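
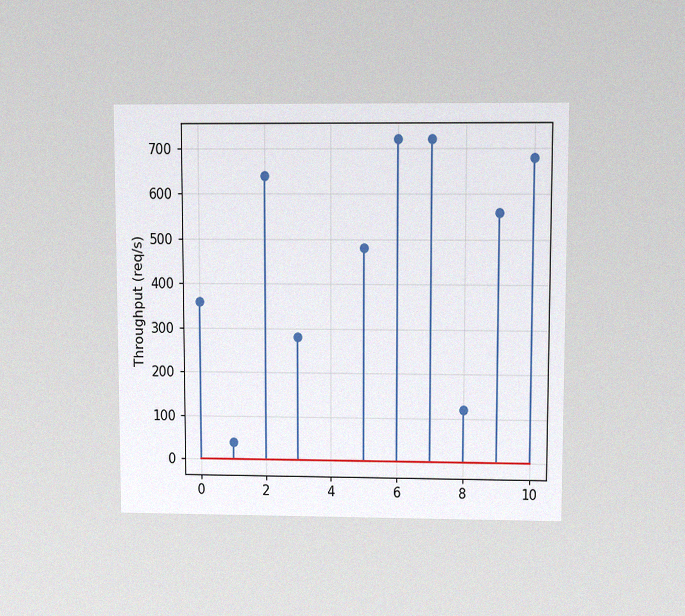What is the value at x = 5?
The chart is viewed at a slight angle, with some photo noise. The stem at x=5 reaches 480req/s.

480req/s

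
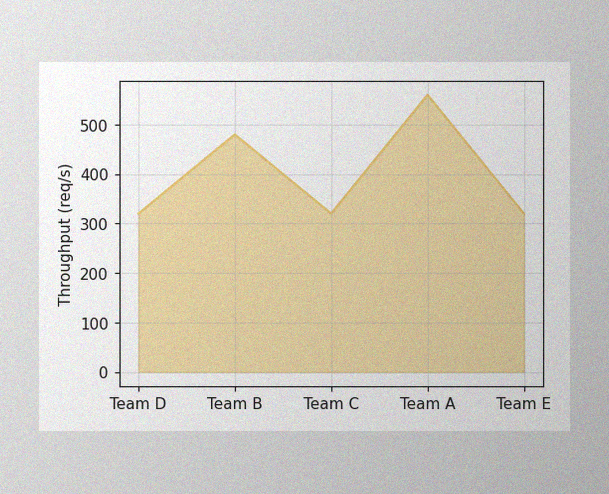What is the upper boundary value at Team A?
560req/s

The image has some photo noise and uneven lighting. At Team A the upper boundary is at 560req/s.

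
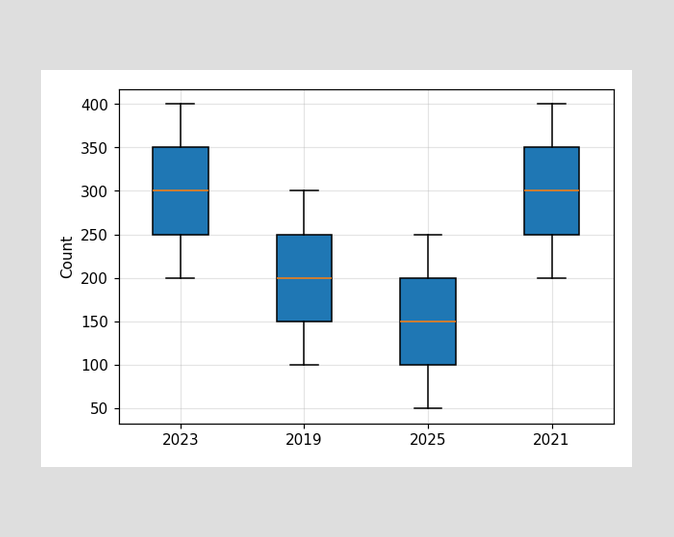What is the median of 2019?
The median line in the 2019 box sits at 200.

200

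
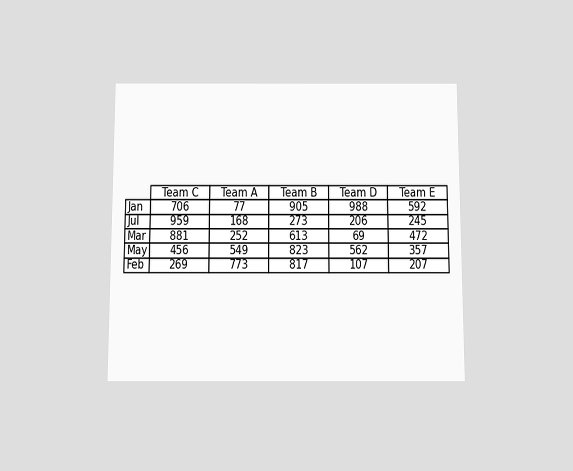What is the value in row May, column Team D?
The chart is viewed slightly from below. The (May, Team D) cell reads 562.

562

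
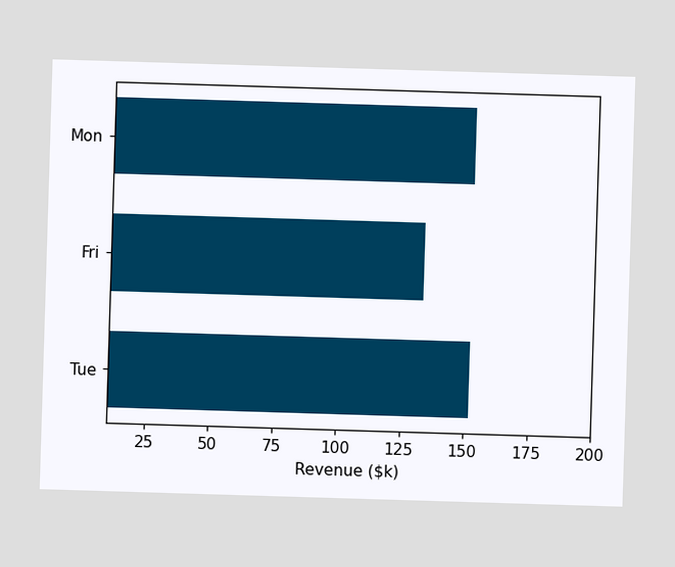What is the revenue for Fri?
$133k

Reading along the chart's x-axis, the Fri bar reaches $133k.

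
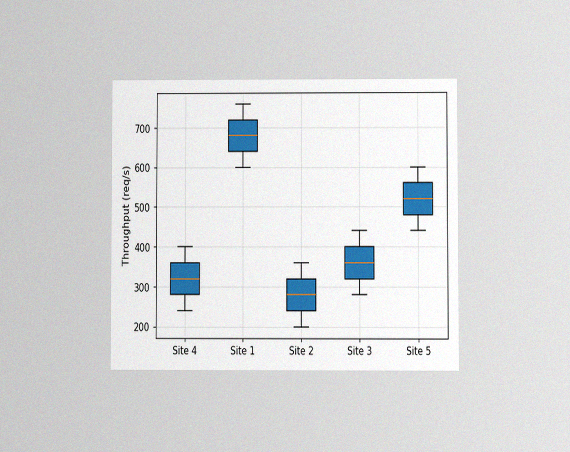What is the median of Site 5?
520req/s

The chart is viewed at a slight angle, with some photo noise. The median line in the Site 5 box sits at 520req/s.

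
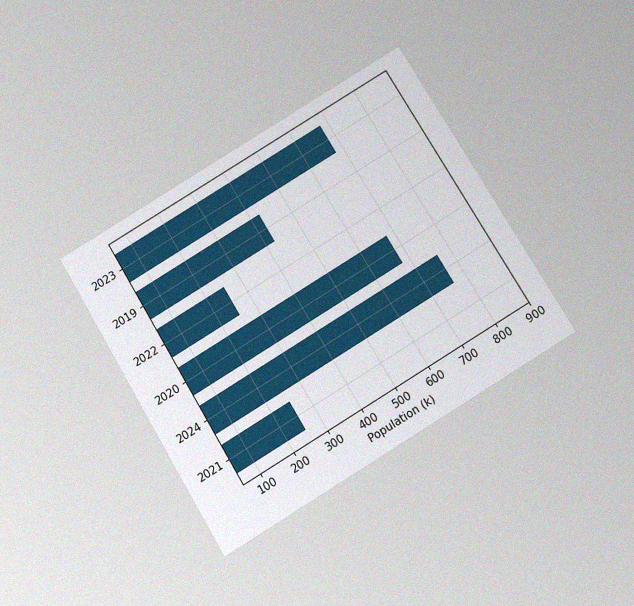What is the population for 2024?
The chart is tilted about 31° counter-clockwise and viewed slightly from below, with some photo noise. Reading along the chart's x-axis, the 2024 bar reaches 765k.

765k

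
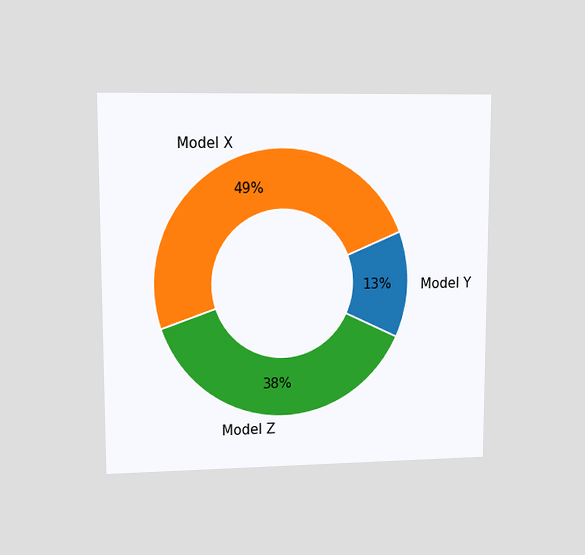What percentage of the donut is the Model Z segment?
38%

The chart is viewed at a slight angle. The Model Z segment takes up 38% of the ring.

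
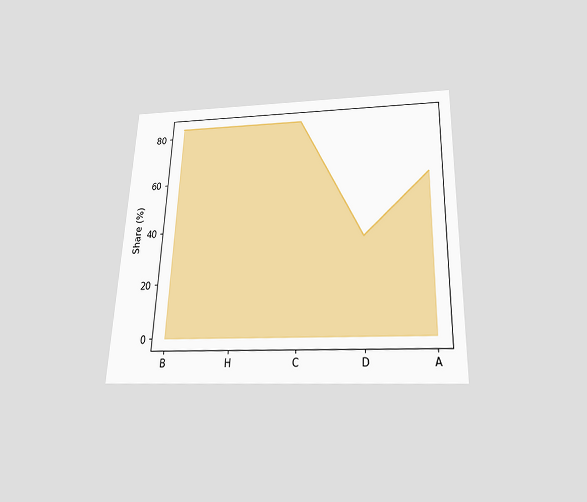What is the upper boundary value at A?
60%

The chart is tilted about 2° clockwise and viewed slightly from below. At A the upper boundary is at 60%.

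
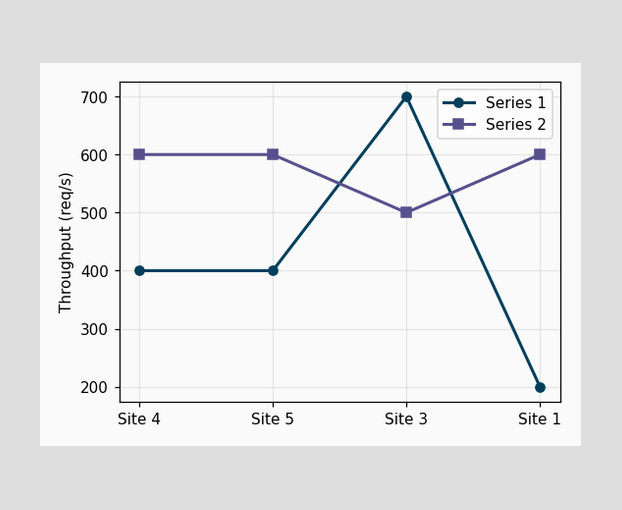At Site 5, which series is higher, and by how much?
At Site 5, Series 2 sits above the other line by 200req/s.

Series 2, by 200req/s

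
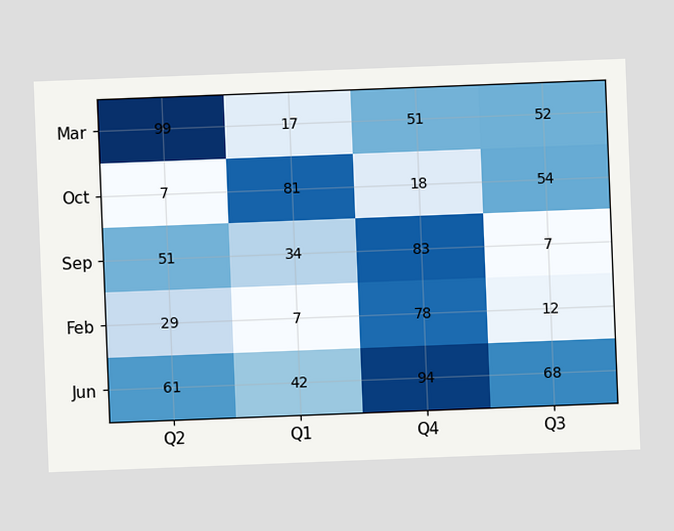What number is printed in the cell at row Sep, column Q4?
The chart is tilted about 2° counter-clockwise. The (Sep, Q4) cell reads 83.

83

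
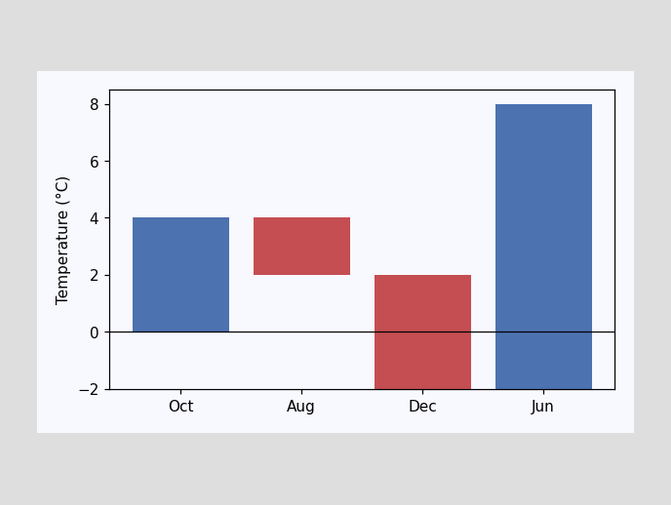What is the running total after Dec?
-2°C

After Dec the running total reaches -2°C.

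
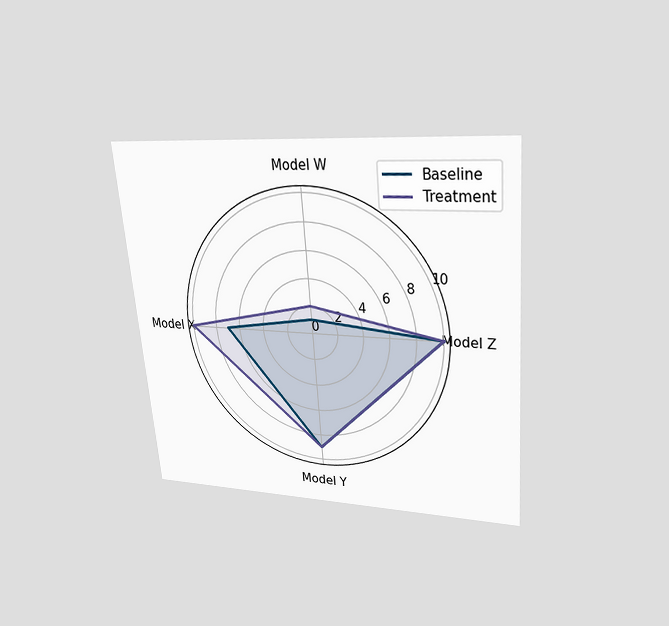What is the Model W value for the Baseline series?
1

The chart is tilted about 5° counter-clockwise and viewed slightly from above. On the Model W axis, Baseline reaches 1.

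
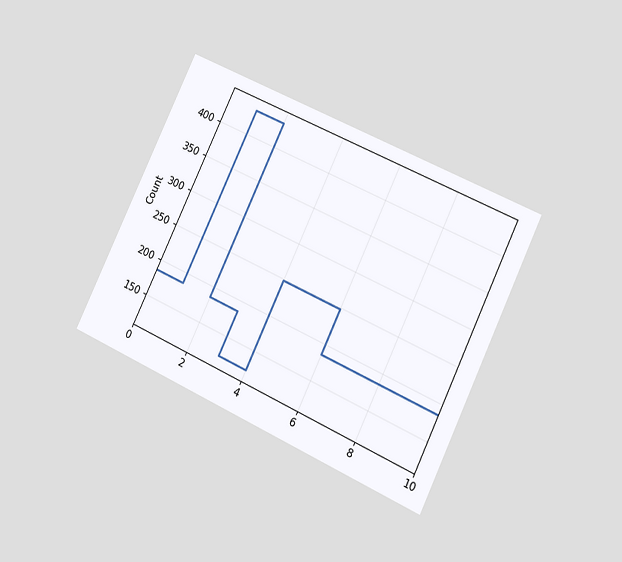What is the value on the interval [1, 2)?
The chart is tilted about 25° clockwise and viewed at a slight angle. On [1, 2) the step sits at 434.

434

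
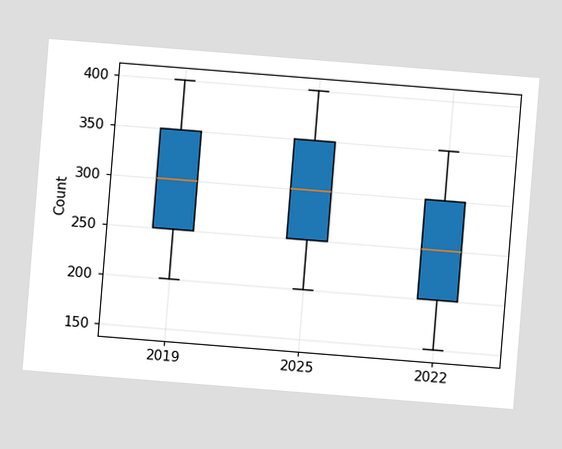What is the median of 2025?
The chart is tilted about 5° clockwise. The median line in the 2025 box sits at 300.

300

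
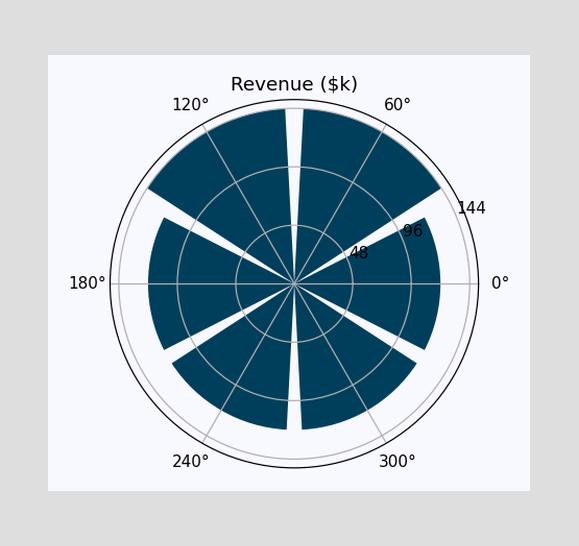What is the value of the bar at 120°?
The bar at 120° reaches $144k on the radial axis.

$144k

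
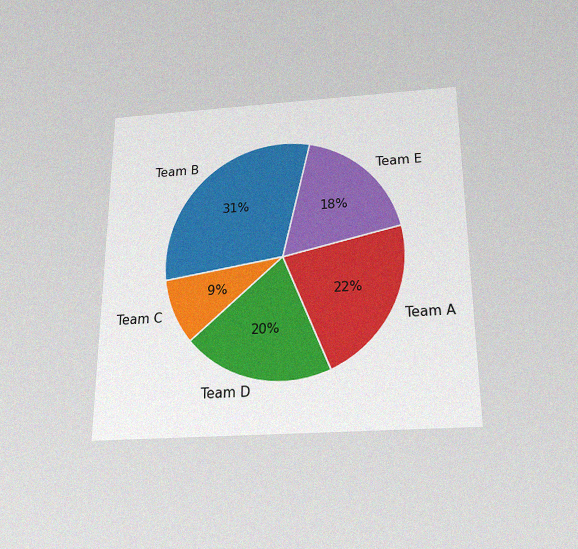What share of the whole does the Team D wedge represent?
The chart is viewed slightly from below, with some photo noise. The Team D slice takes up 20% of the pie.

20%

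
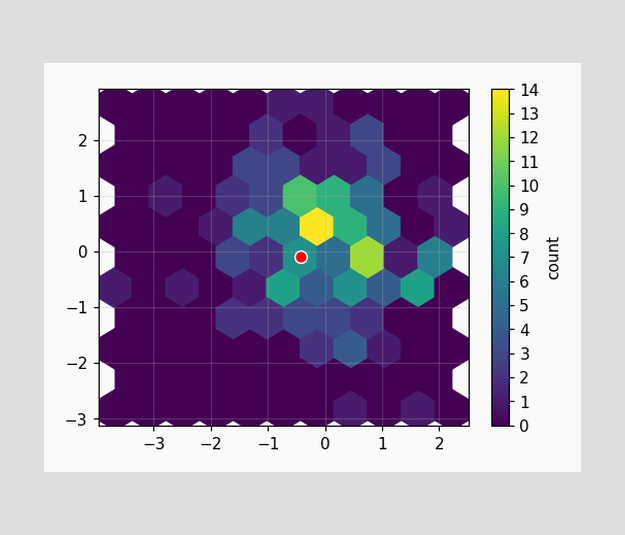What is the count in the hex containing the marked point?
7

The marked hex reads 7 on the colorbar.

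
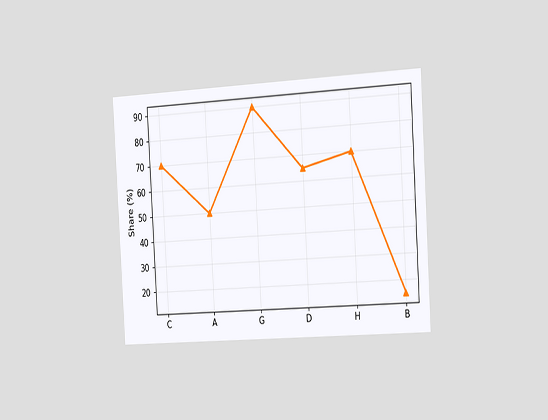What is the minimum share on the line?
15%

The chart is tilted about 3° counter-clockwise and viewed slightly from the right. The lowest point is at B, and reading across to the y-axis gives 15%.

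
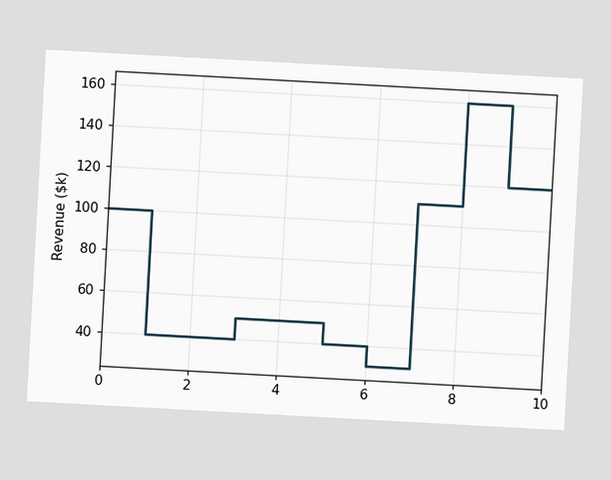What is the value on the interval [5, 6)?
The chart is tilted about 3° clockwise. On [5, 6) the step sits at $40k.

$40k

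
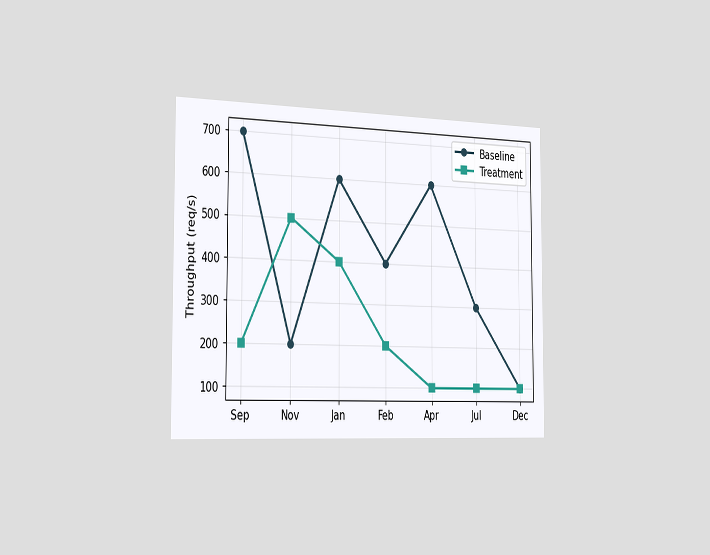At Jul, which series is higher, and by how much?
The chart is viewed slightly from the left. At Jul, Baseline sits above the other line by 200req/s.

Baseline, by 200req/s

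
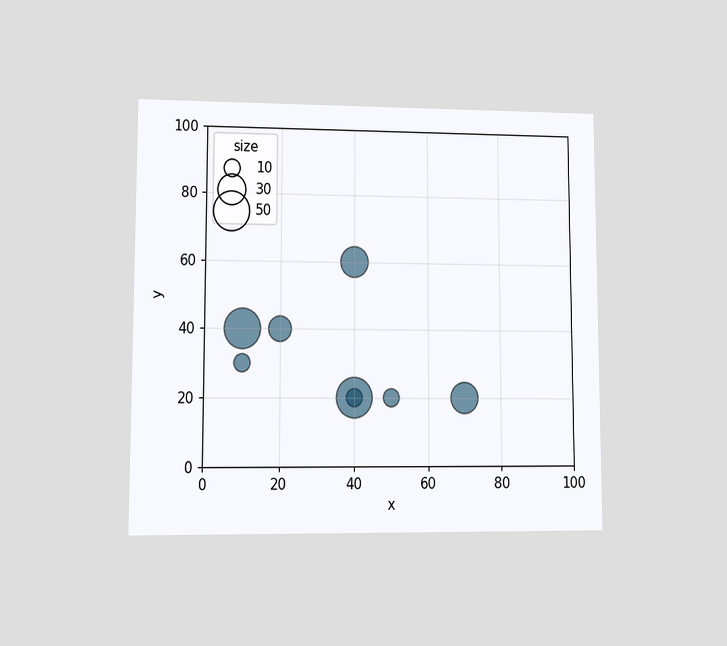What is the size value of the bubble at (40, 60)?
30

The chart is viewed at a slight angle. Matching the bubble at (40, 60) against the size legend gives 30.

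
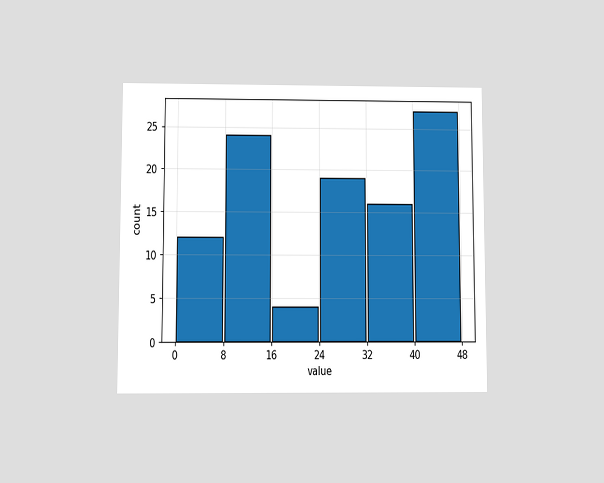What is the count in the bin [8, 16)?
The chart is viewed at a slight angle. The [8, 16) bin has height 24.

24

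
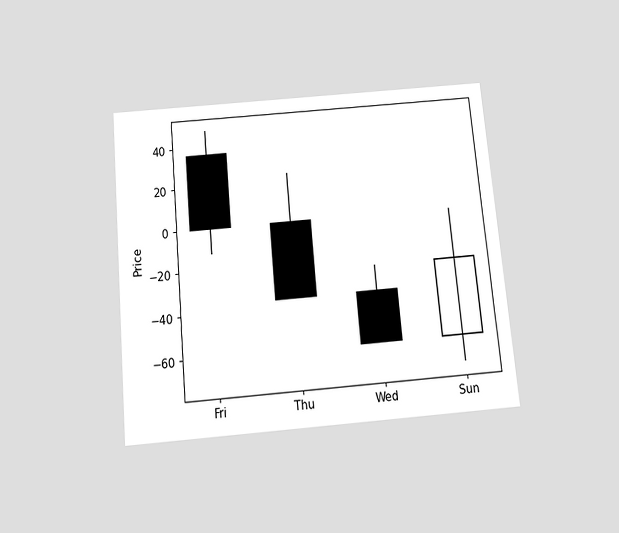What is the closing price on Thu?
-36

The chart is tilted about 5° counter-clockwise and viewed slightly from below. The Thu candle closes at -36.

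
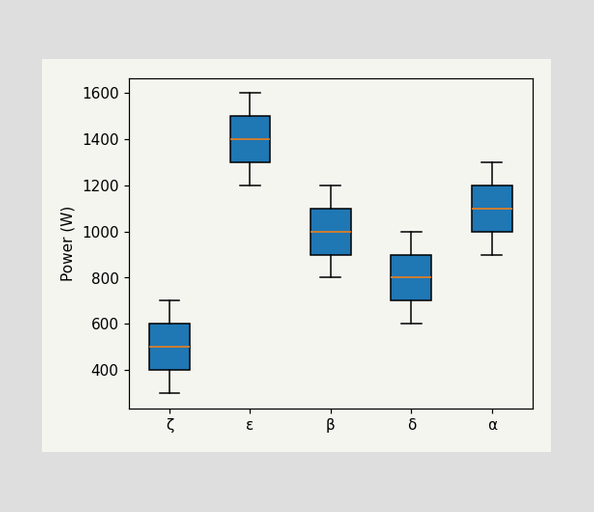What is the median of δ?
The median line in the δ box sits at 800W.

800W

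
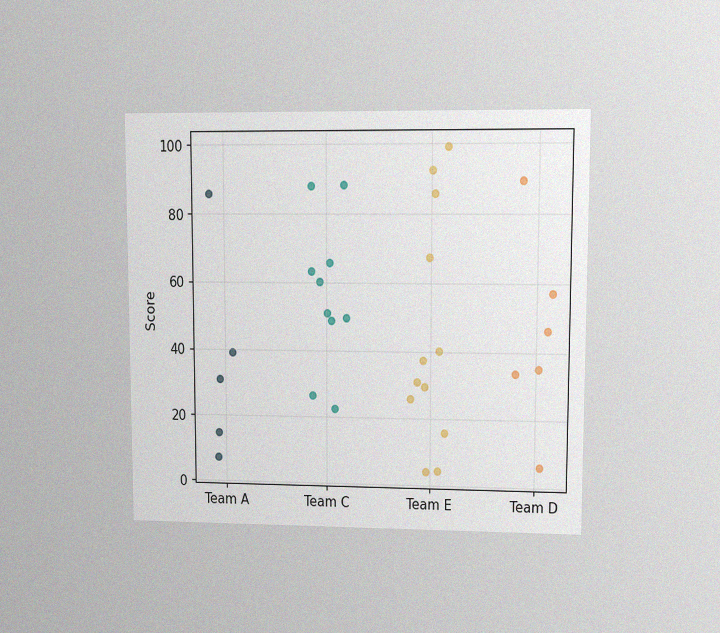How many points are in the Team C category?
10

The chart is viewed at a slight angle, with some photo noise. Counting the markers in the Team C column gives 10.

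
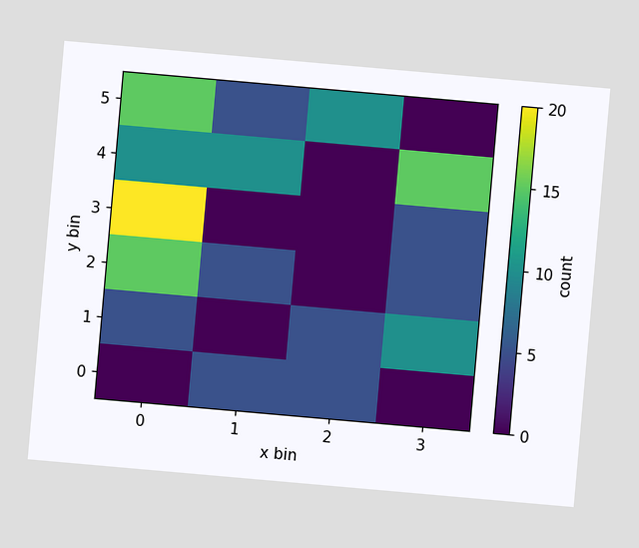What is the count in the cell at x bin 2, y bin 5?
The chart is tilted about 5° clockwise. Matching the cell (2, 5) against the colorbar gives 10.

10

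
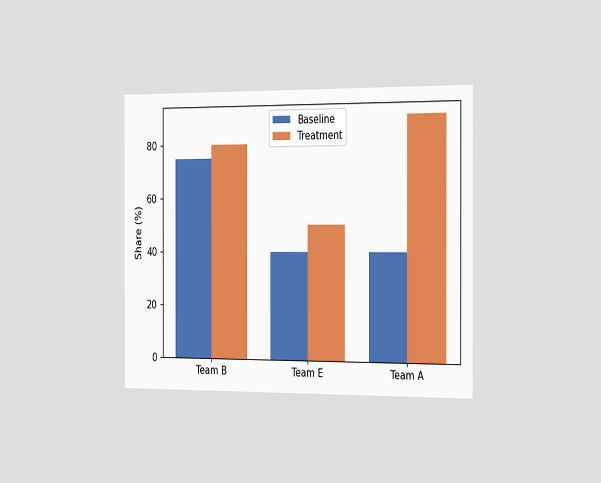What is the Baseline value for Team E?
40%

The chart is viewed slightly from the right. The Baseline bar at Team E reaches 40% on the y-axis.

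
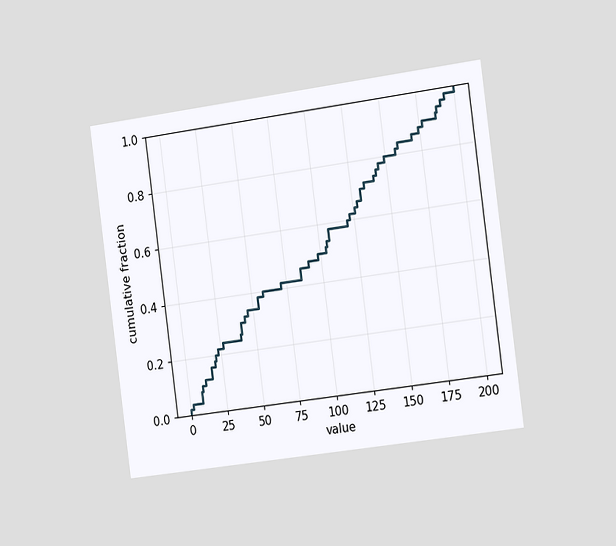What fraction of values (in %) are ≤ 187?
94%

The chart is tilted about 8° counter-clockwise and viewed slightly from the right. At x=187 the ECDF step is at 94%.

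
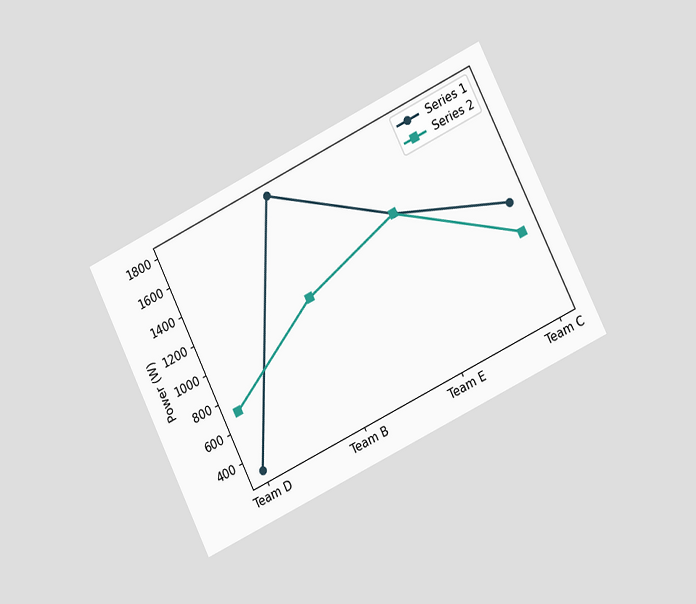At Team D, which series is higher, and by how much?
The chart is tilted about 26° counter-clockwise and viewed slightly from the right. At Team D, Series 2 sits above the other line by 400W.

Series 2, by 400W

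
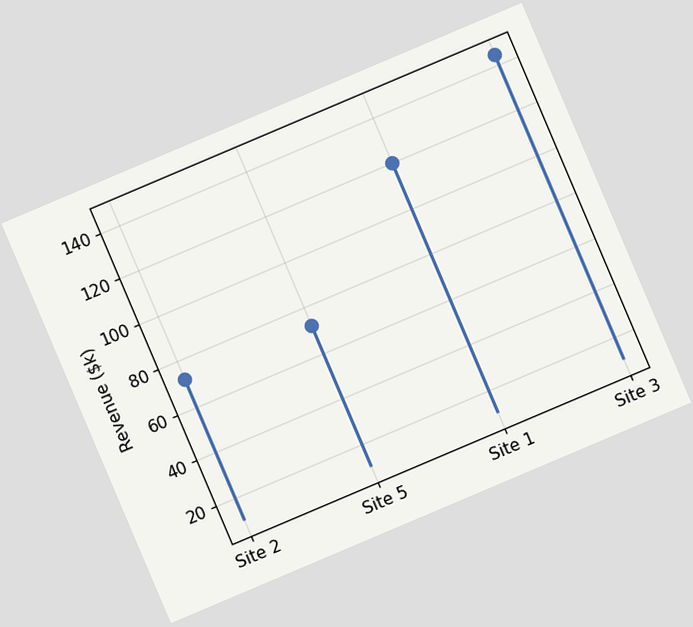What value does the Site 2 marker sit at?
$72k

The chart is tilted about 23° counter-clockwise. The Site 2 marker sits at $72k.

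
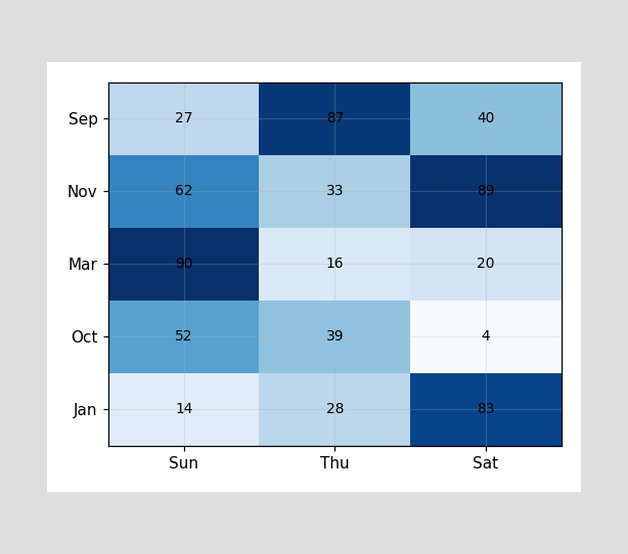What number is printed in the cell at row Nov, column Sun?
62

The (Nov, Sun) cell reads 62.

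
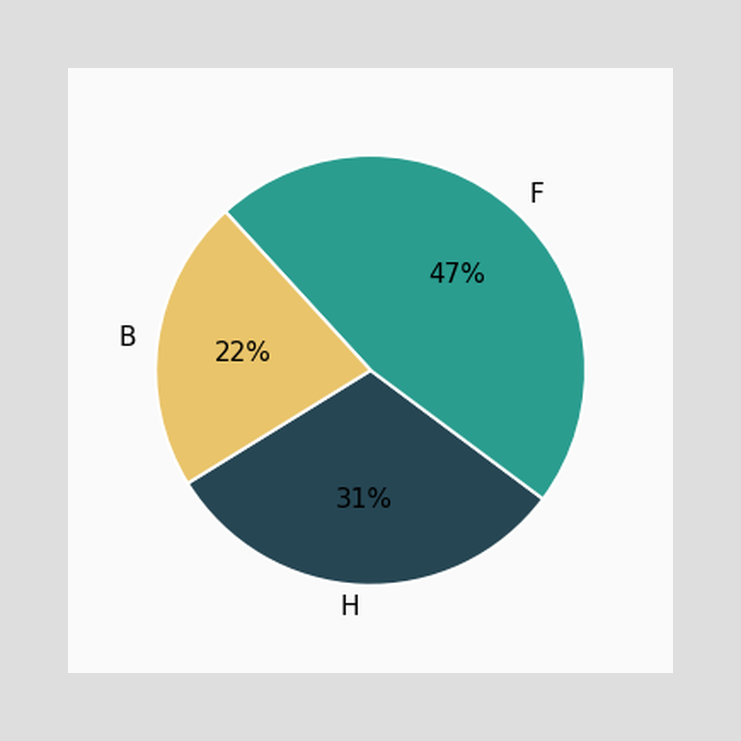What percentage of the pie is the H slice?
31%

The H slice takes up 31% of the pie.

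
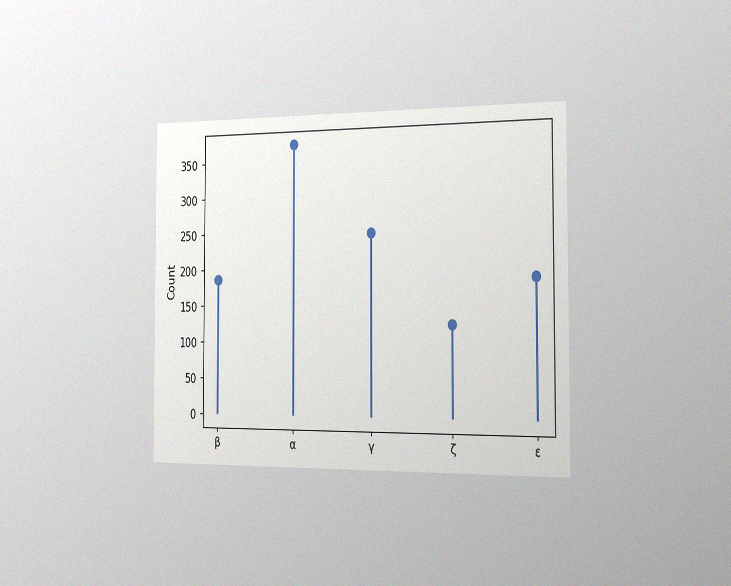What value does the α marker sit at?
The chart is viewed slightly from the right, with some photo noise. The α marker sits at 372.

372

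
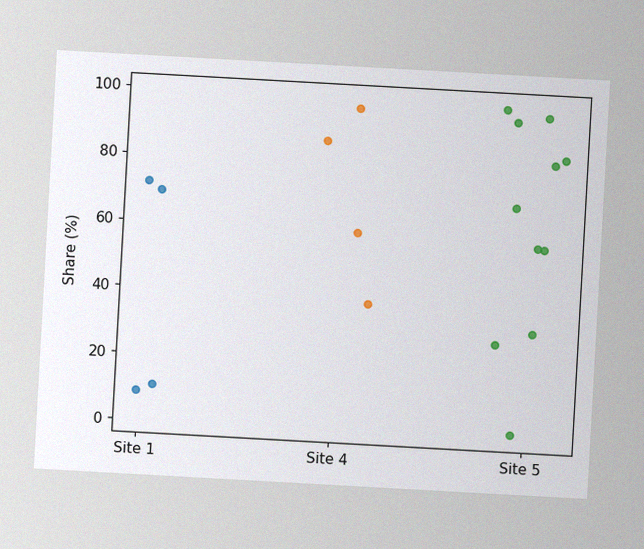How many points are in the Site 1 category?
The chart is tilted about 3° clockwise, with some photo noise. Counting the markers in the Site 1 column gives 4.

4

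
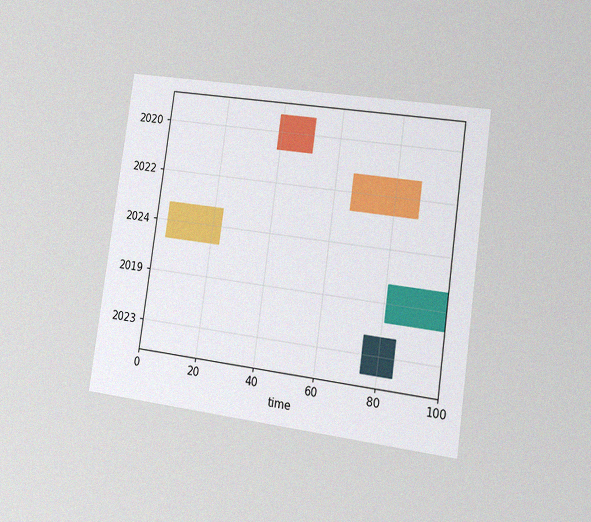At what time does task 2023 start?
75

The chart is tilted about 8° clockwise and viewed at a slight angle, with some photo noise. The 2023 bar begins at t=75.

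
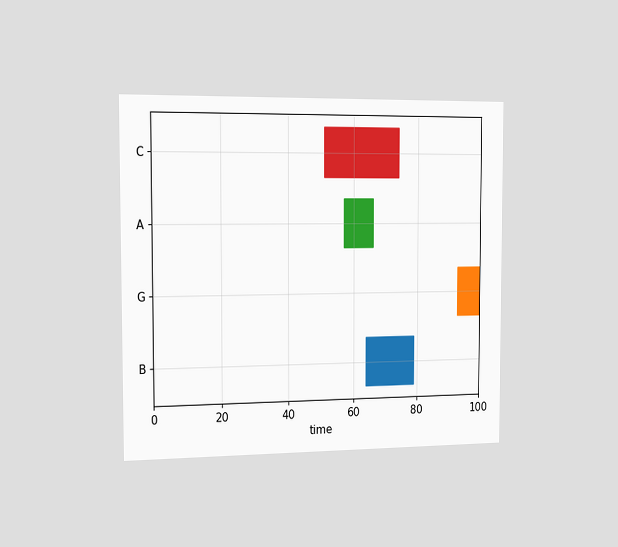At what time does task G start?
The chart is viewed slightly from the left. The G bar begins at t=93.

93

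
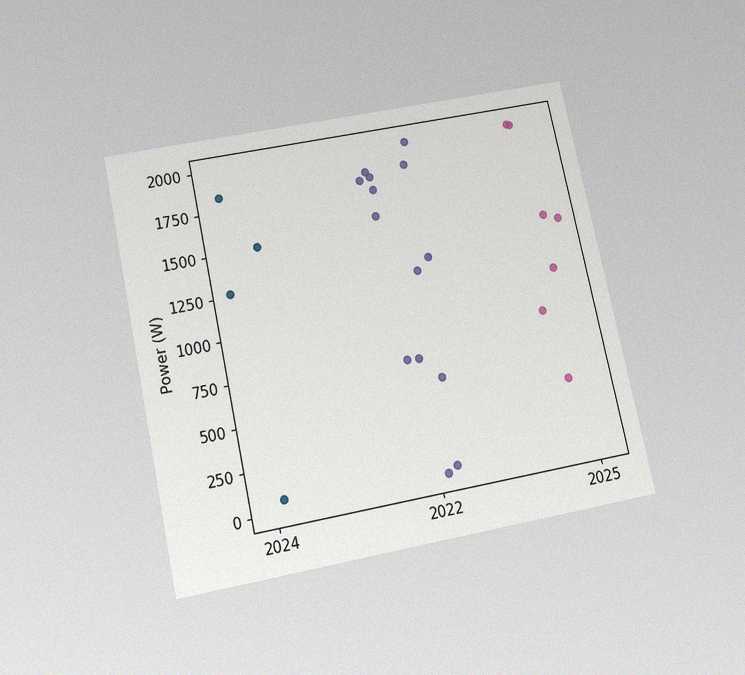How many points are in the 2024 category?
The chart is tilted about 12° counter-clockwise and viewed slightly from below, with some photo noise. Counting the markers in the 2024 column gives 4.

4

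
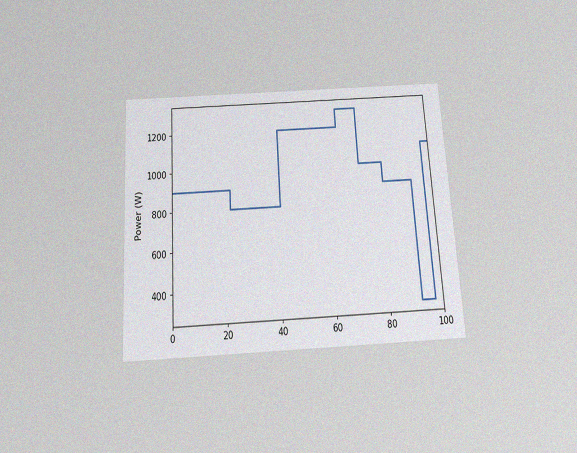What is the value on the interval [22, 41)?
800W

The chart is tilted about 4° counter-clockwise and viewed slightly from below, with some photo noise. On [22, 41) the step sits at 800W.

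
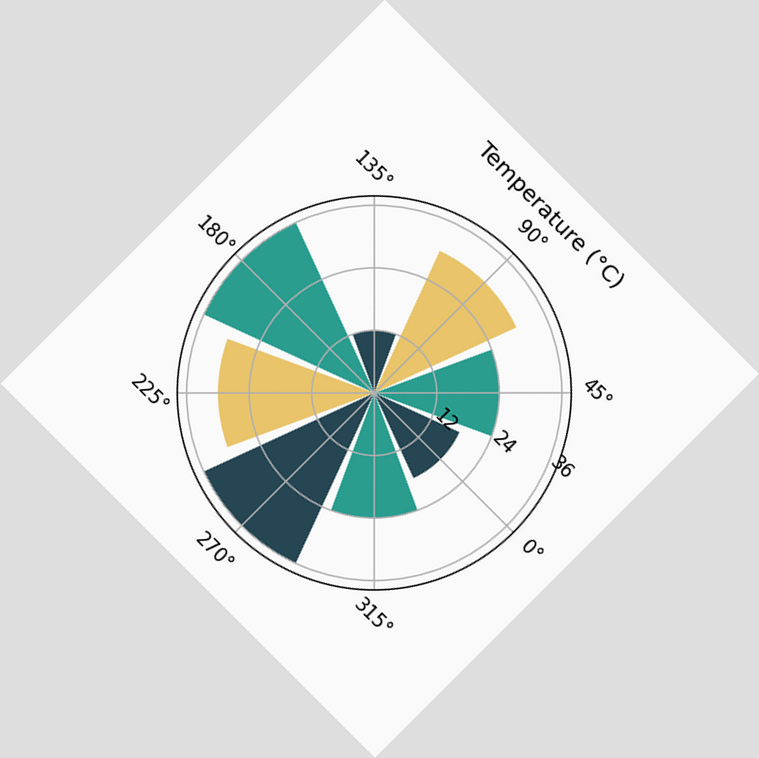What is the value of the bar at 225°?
The chart is tilted about 45° clockwise. The bar at 225° reaches 30°C on the radial axis.

30°C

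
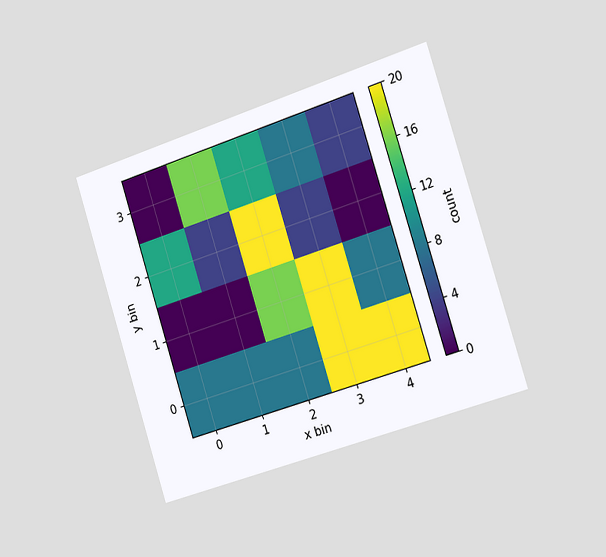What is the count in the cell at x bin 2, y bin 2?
The chart is tilted about 18° counter-clockwise and viewed slightly from the right. Matching the cell (2, 2) against the colorbar gives 20.

20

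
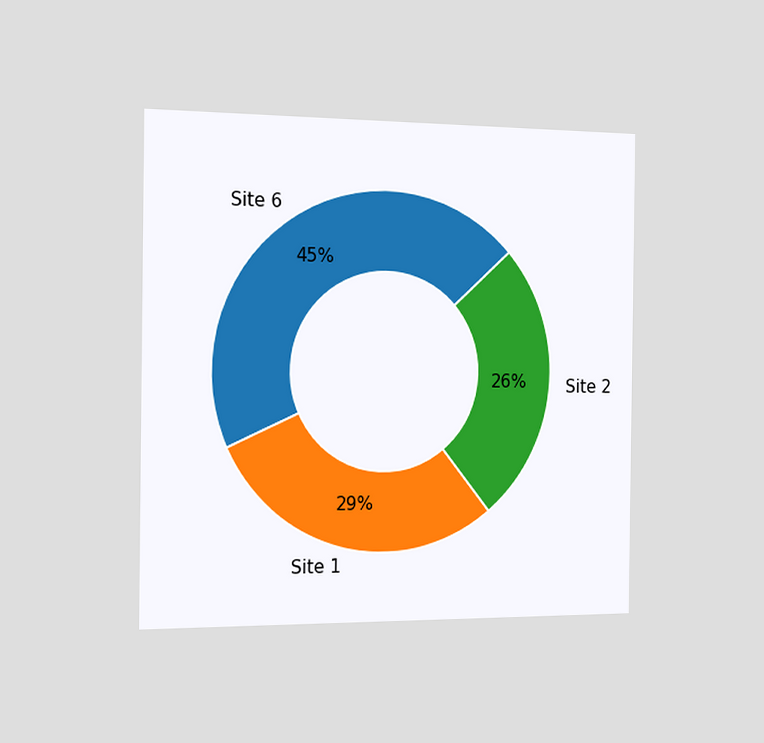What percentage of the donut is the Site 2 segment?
The chart is viewed slightly from the left. The Site 2 segment takes up 26% of the ring.

26%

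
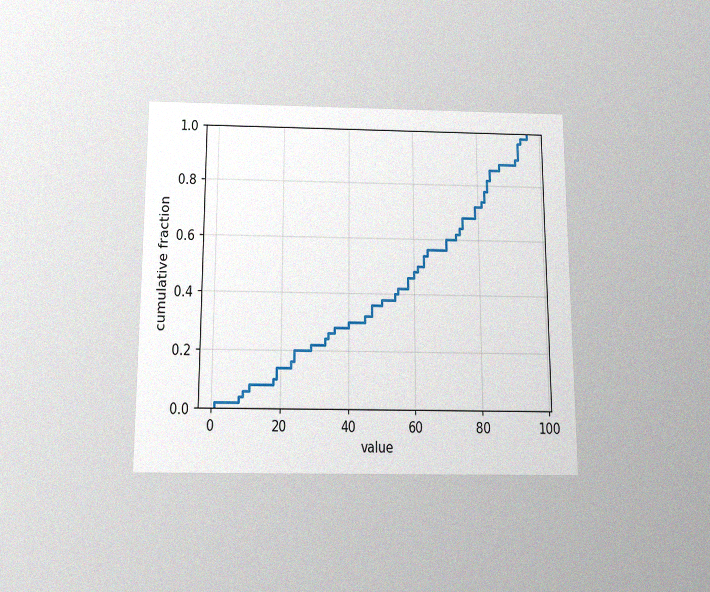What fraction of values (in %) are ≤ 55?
The chart is viewed slightly from below, with some photo noise. At x=55 the ECDF step is at 42%.

42%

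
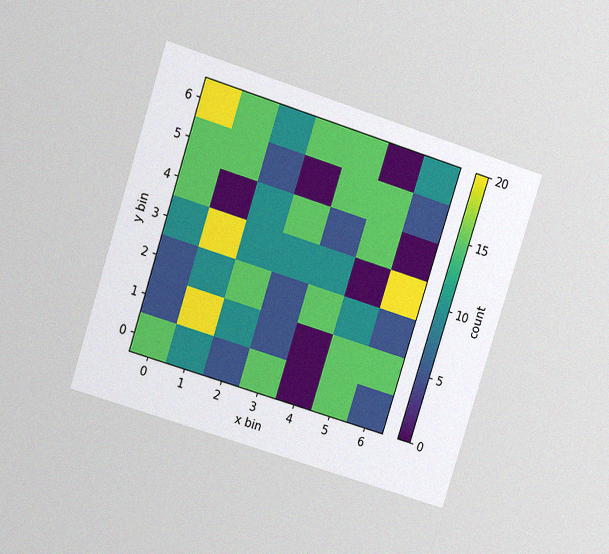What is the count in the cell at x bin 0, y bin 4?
The chart is tilted about 18° clockwise and viewed at a slight angle, with some photo noise. Matching the cell (0, 4) against the colorbar gives 15.

15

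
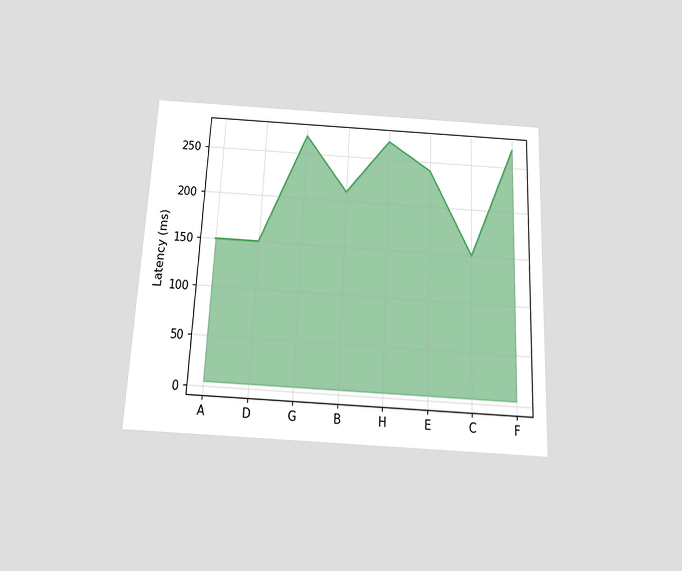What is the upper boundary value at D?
150ms

The chart is tilted about 3° clockwise and viewed slightly from below. At D the upper boundary is at 150ms.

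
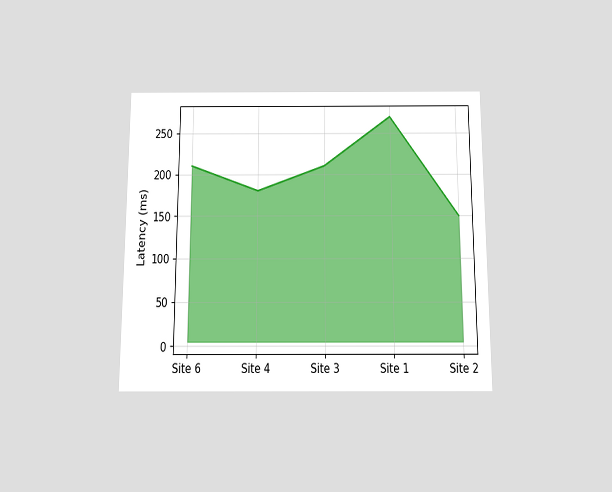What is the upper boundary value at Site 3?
210ms

The chart is viewed slightly from below. At Site 3 the upper boundary is at 210ms.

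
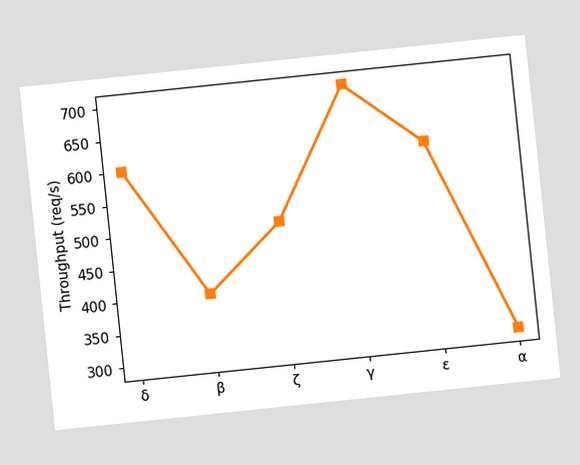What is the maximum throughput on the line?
The chart is tilted about 6° counter-clockwise. The highest point is at γ, and reading across to the y-axis gives 700req/s.

700req/s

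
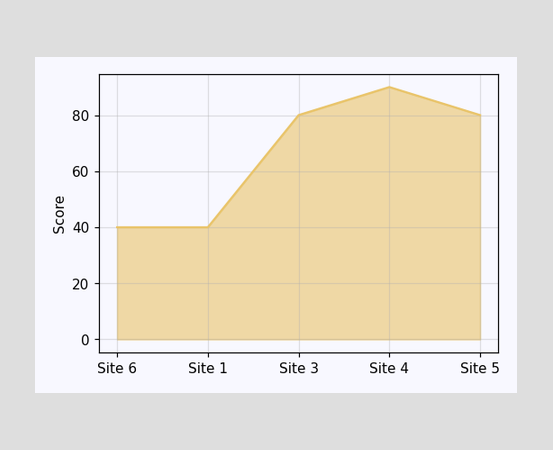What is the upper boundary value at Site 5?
At Site 5 the upper boundary is at 80.

80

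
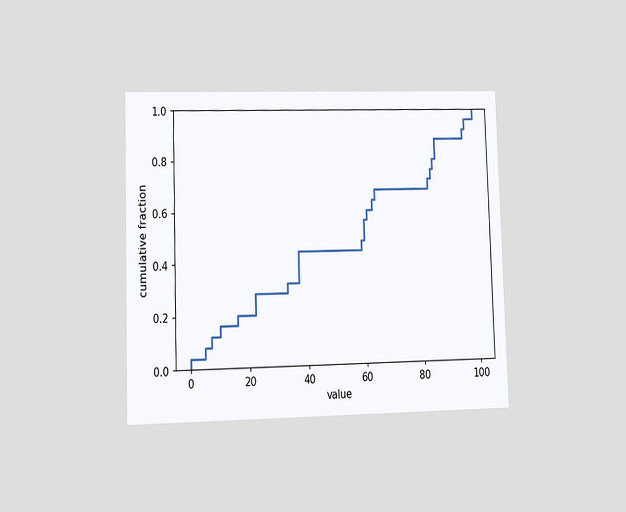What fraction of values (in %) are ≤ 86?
The chart is viewed at a slight angle. At x=86 the ECDF step is at 88%.

88%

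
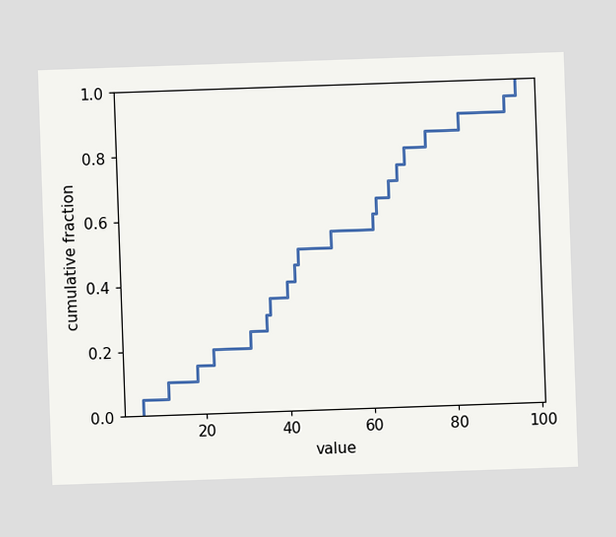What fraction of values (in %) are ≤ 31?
25%

At x=31 the ECDF step is at 25%.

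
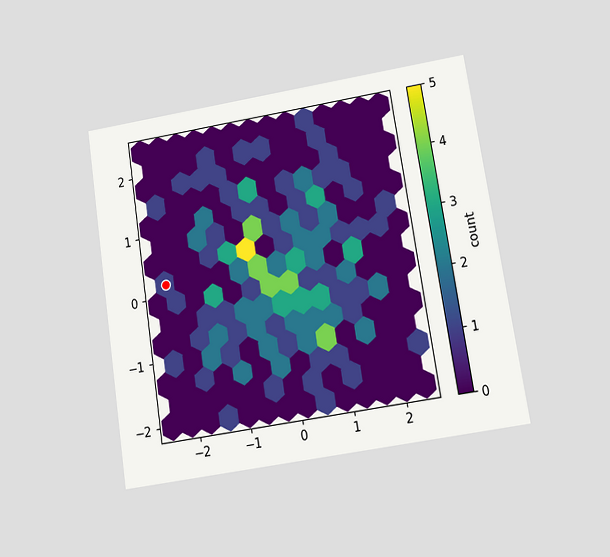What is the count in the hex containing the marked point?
1

The chart is tilted about 9° counter-clockwise and viewed at a slight angle. The marked hex reads 1 on the colorbar.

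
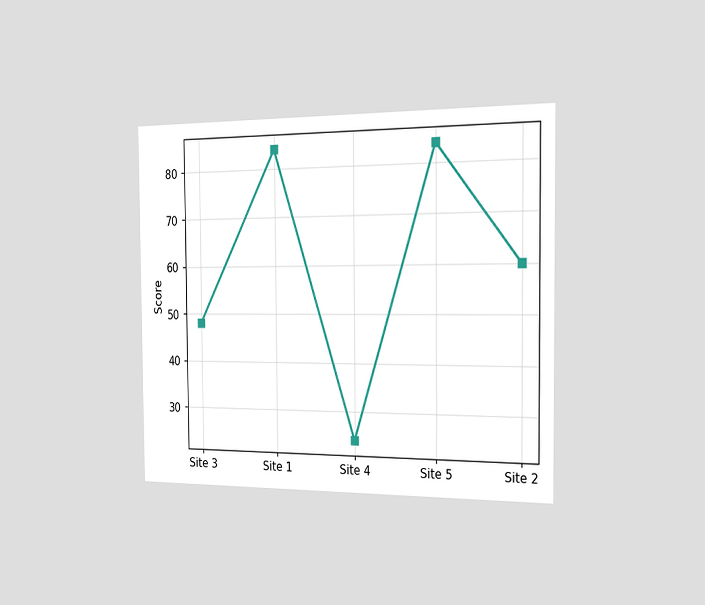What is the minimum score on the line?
The chart is viewed slightly from the right. The lowest point is at Site 4, and reading across to the y-axis gives 24.

24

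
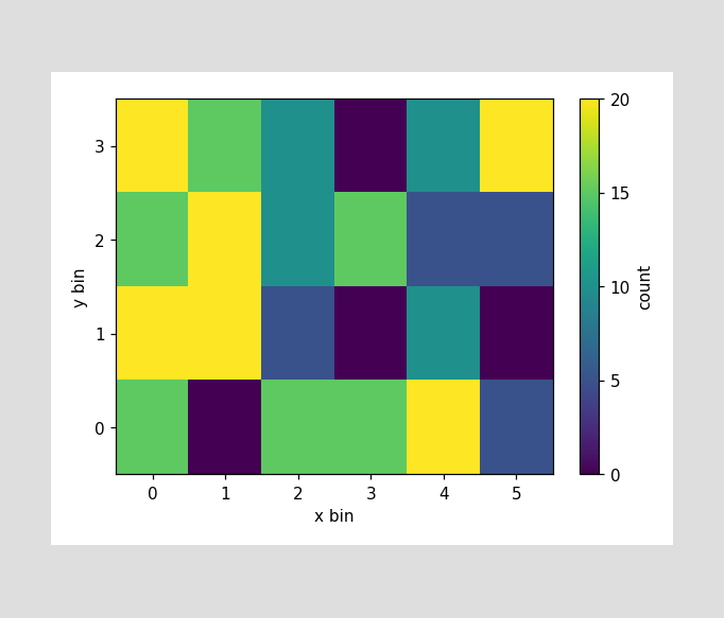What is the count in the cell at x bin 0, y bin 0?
Matching the cell (0, 0) against the colorbar gives 15.

15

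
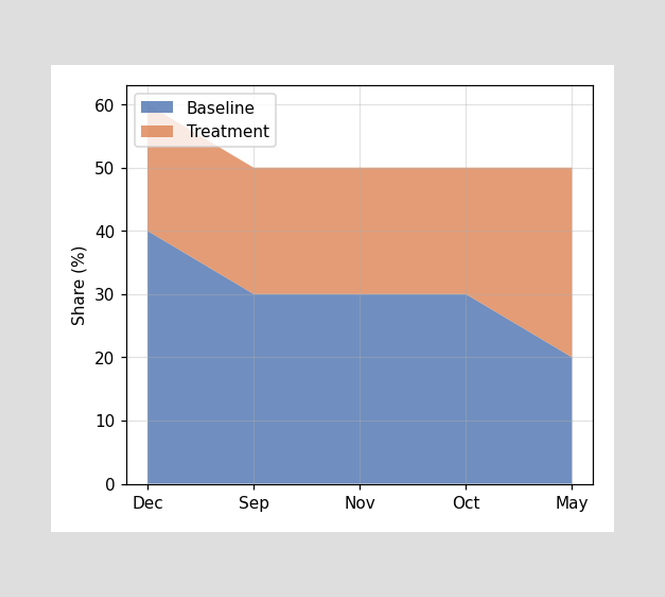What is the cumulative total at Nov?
50%

The stacked total at Nov reaches 50%.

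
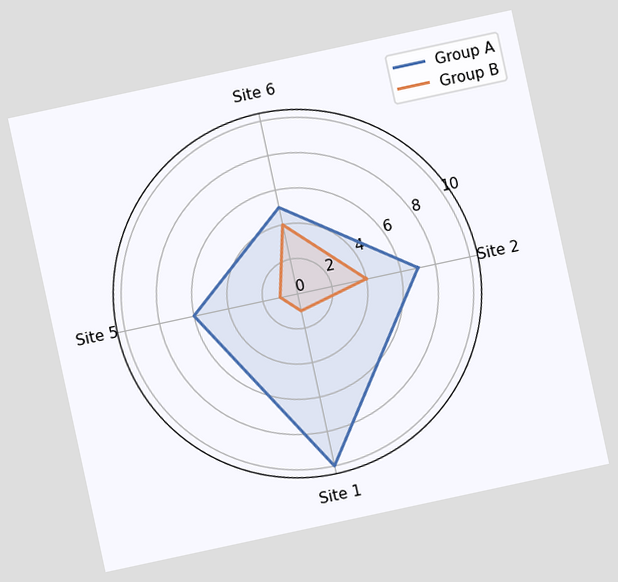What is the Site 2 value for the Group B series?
The chart is tilted about 12° counter-clockwise. On the Site 2 axis, Group B reaches 4.

4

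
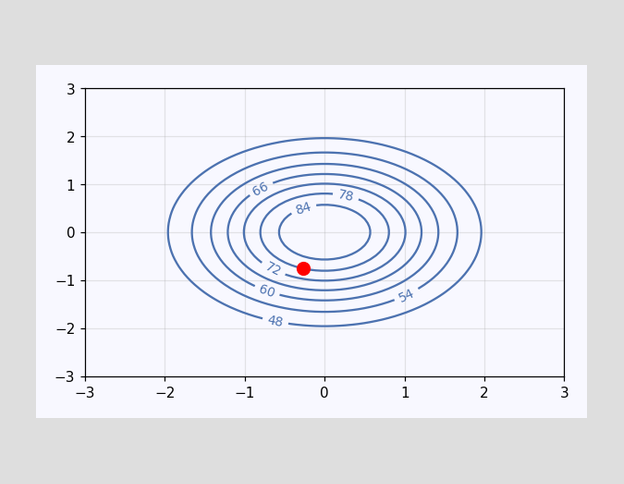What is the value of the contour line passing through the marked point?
The marked point sits on the contour labelled 78.

78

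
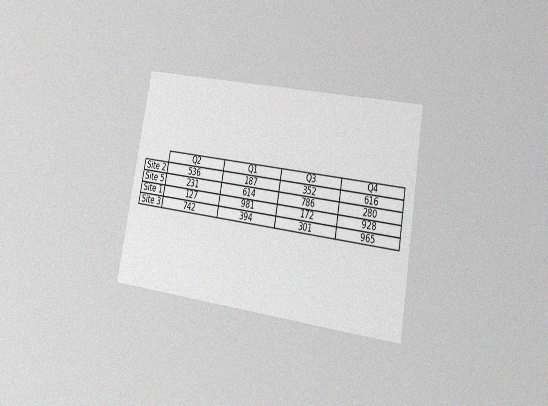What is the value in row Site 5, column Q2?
The chart is tilted about 10° clockwise and viewed at a slight angle, with some photo noise. The (Site 5, Q2) cell reads 231.

231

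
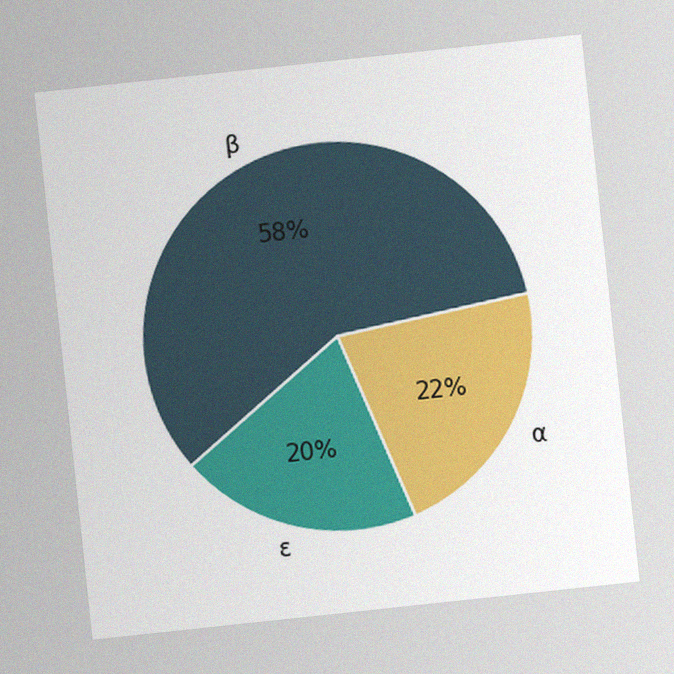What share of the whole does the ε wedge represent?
20%

The chart is tilted about 6° counter-clockwise, with some photo noise. The ε slice takes up 20% of the pie.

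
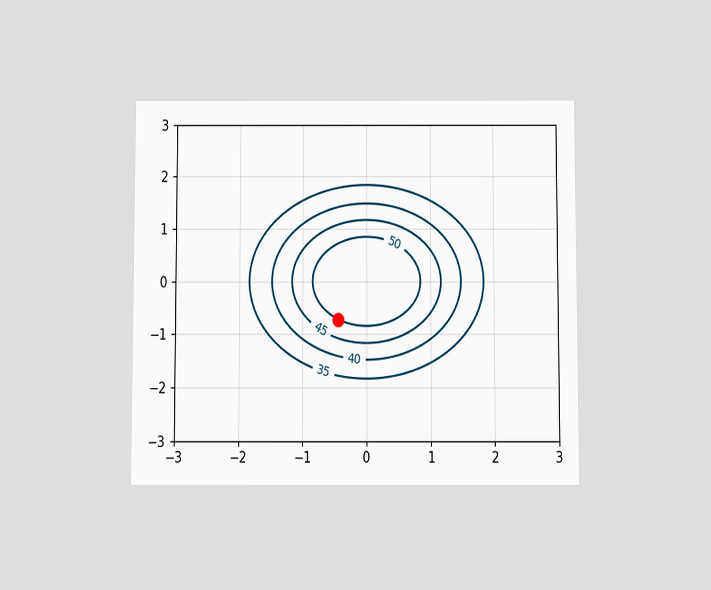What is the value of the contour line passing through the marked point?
The chart is viewed slightly from below. The marked point sits on the contour labelled 50.

50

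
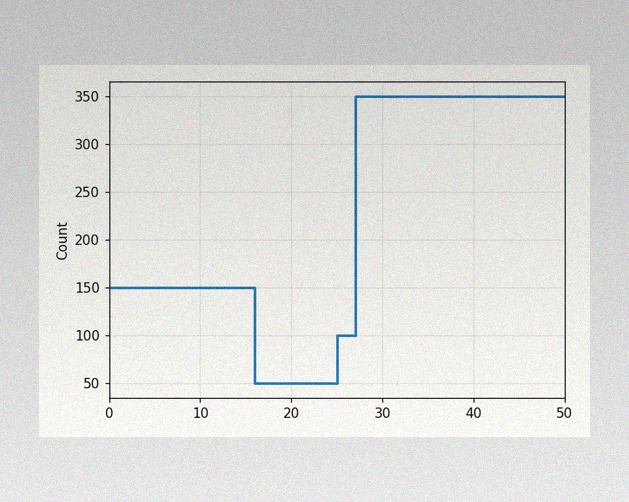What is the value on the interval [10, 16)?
150

The image has some photo noise and uneven lighting. On [10, 16) the step sits at 150.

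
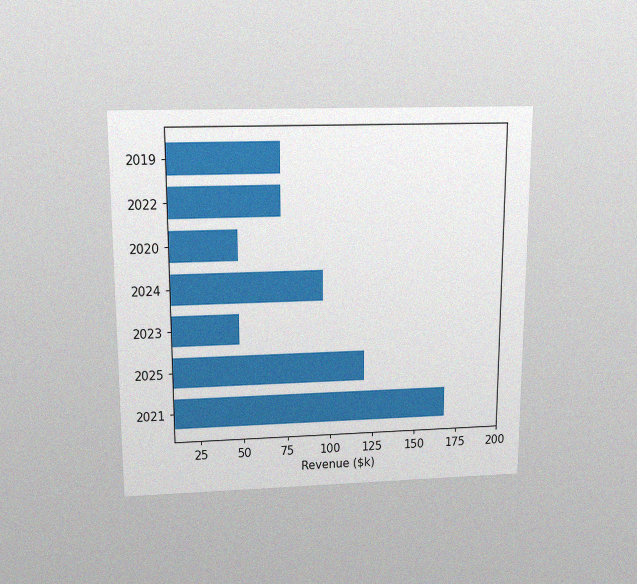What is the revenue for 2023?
$48k

The chart is viewed slightly from above, with some photo noise. Reading along the chart's x-axis, the 2023 bar reaches $48k.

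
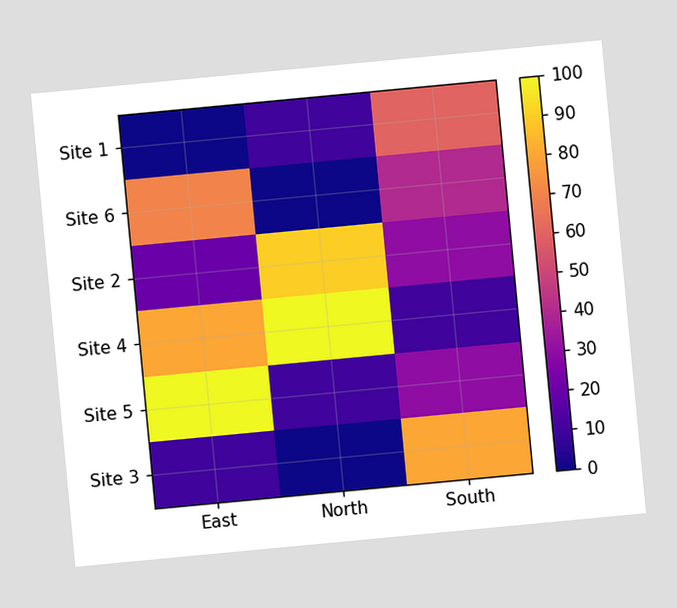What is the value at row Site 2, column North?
90

The chart is tilted about 5° counter-clockwise. Matching cell (Site 2, North) against the colorbar gives 90.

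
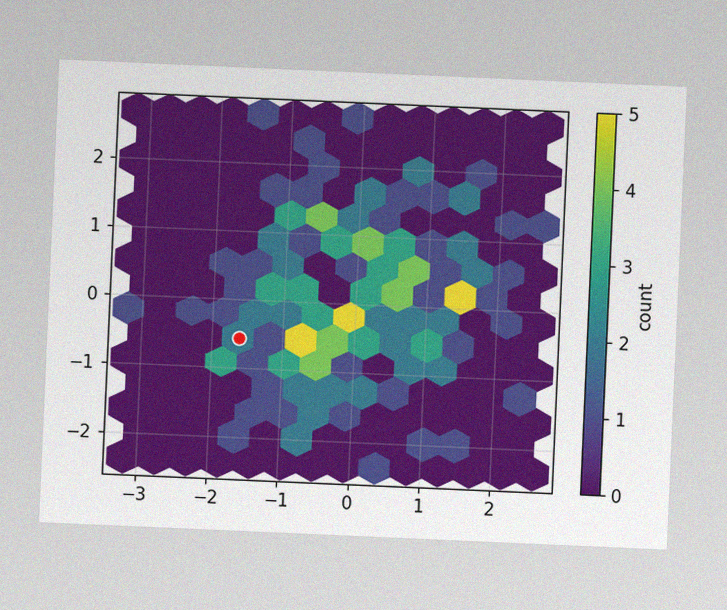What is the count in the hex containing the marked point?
The chart is tilted about 3° clockwise, with some photo noise. The marked hex reads 2 on the colorbar.

2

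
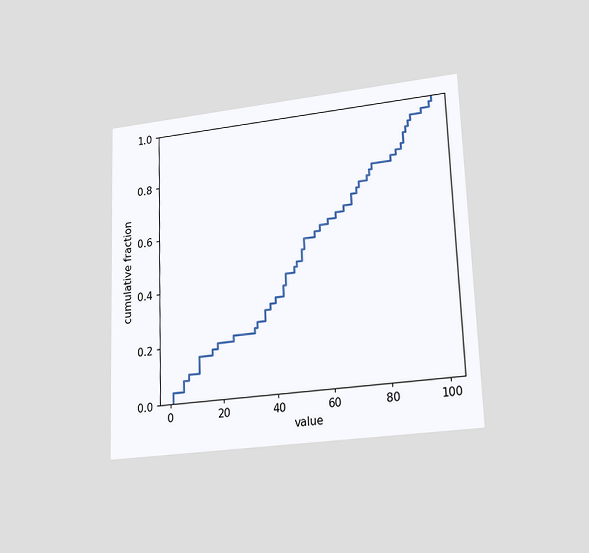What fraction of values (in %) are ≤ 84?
80%

The chart is tilted about 2° counter-clockwise and viewed at a slight angle. At x=84 the ECDF step is at 80%.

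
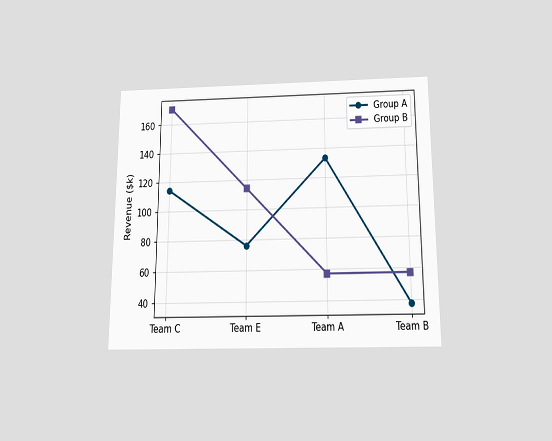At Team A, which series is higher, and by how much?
Group A, by $76k

The chart is viewed slightly from below. At Team A, Group A sits above the other line by $76k.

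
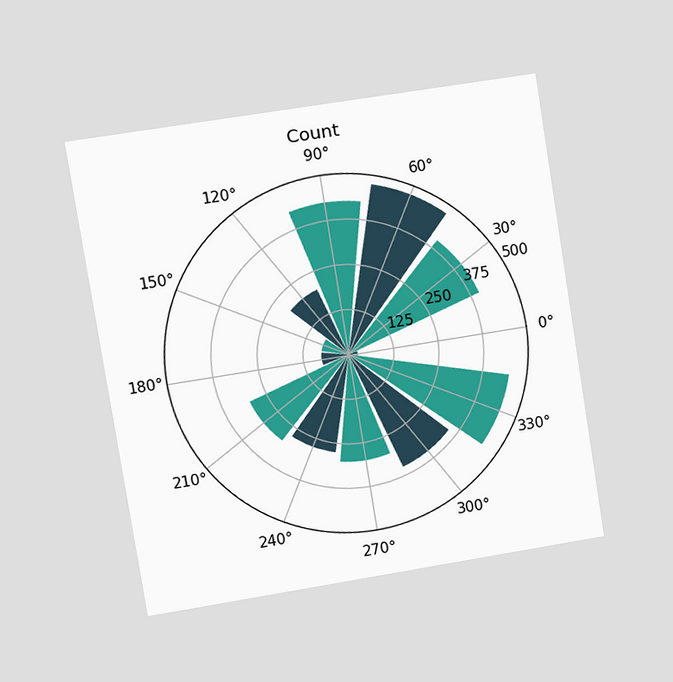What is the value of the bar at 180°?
The chart is tilted about 9° counter-clockwise and viewed at a slight angle. The bar at 180° reaches 75 on the radial axis.

75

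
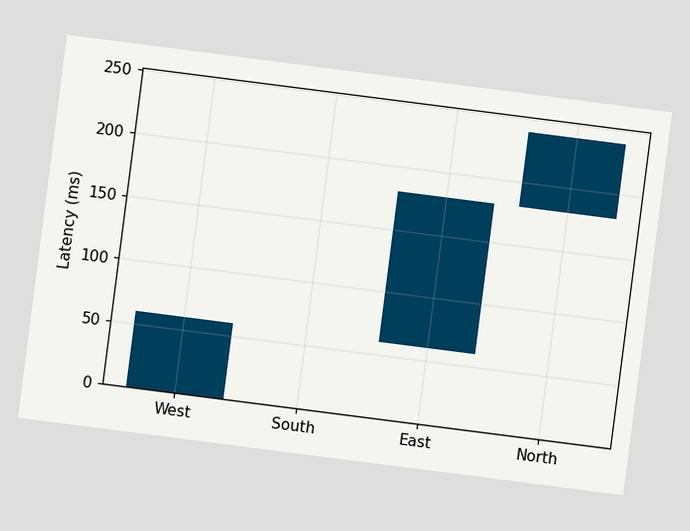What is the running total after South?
The chart is tilted about 7° clockwise. After South the running total reaches 60ms.

60ms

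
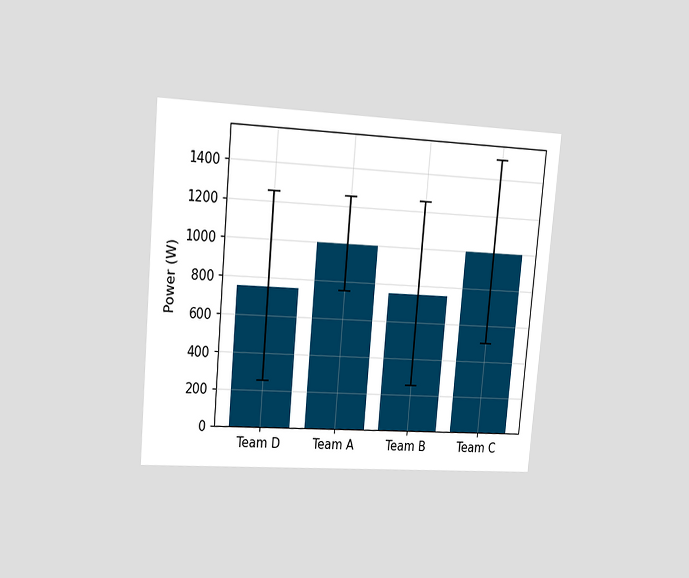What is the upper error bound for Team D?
The chart is tilted about 5° clockwise and viewed slightly from the left. The Team D bar's upper whisker reaches 1250W.

1250W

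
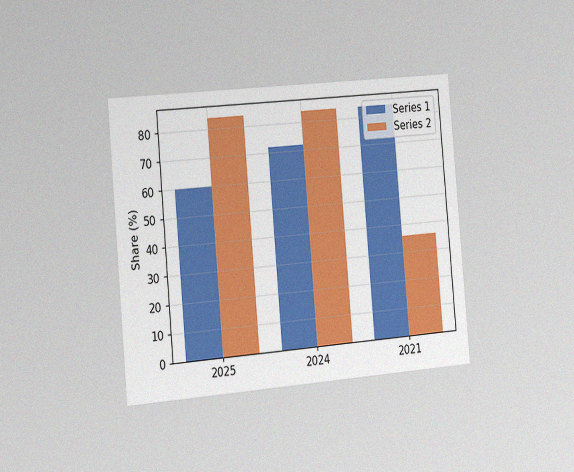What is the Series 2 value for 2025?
The chart is tilted about 5° counter-clockwise and viewed slightly from the left, with some photo noise. The Series 2 bar at 2025 reaches 84% on the y-axis.

84%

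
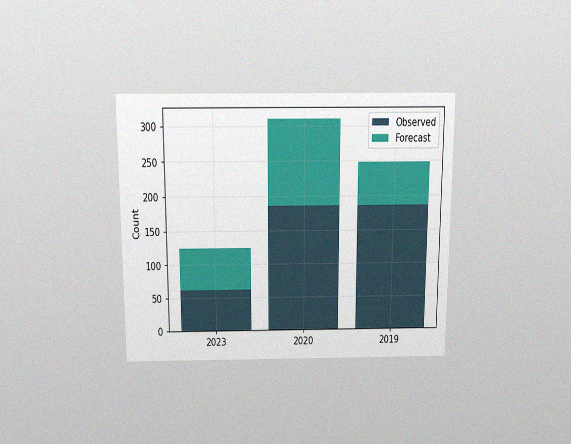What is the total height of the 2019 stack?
248

The chart is viewed slightly from above, with some photo noise. The 2019 stack's top reaches 248 on the y-axis.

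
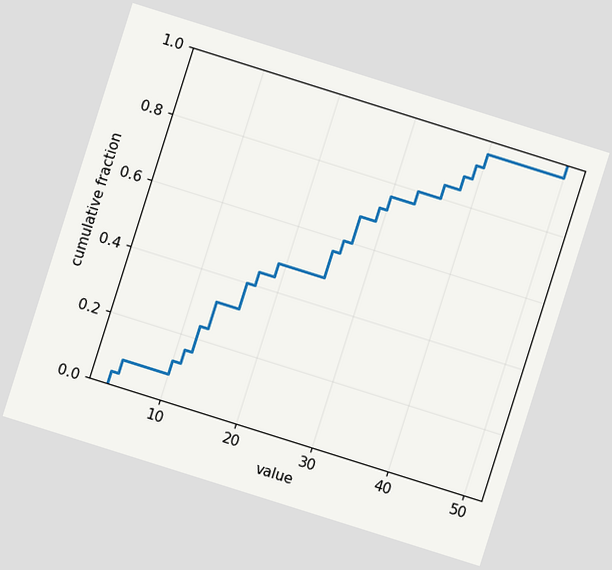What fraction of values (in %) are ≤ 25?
56%

The chart is tilted about 17° clockwise. At x=25 the ECDF step is at 56%.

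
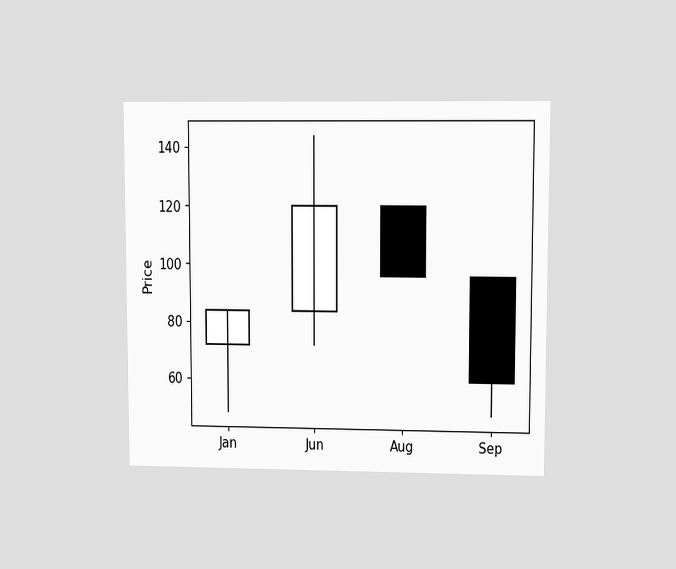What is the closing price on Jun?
120

The chart is viewed at a slight angle. The Jun candle closes at 120.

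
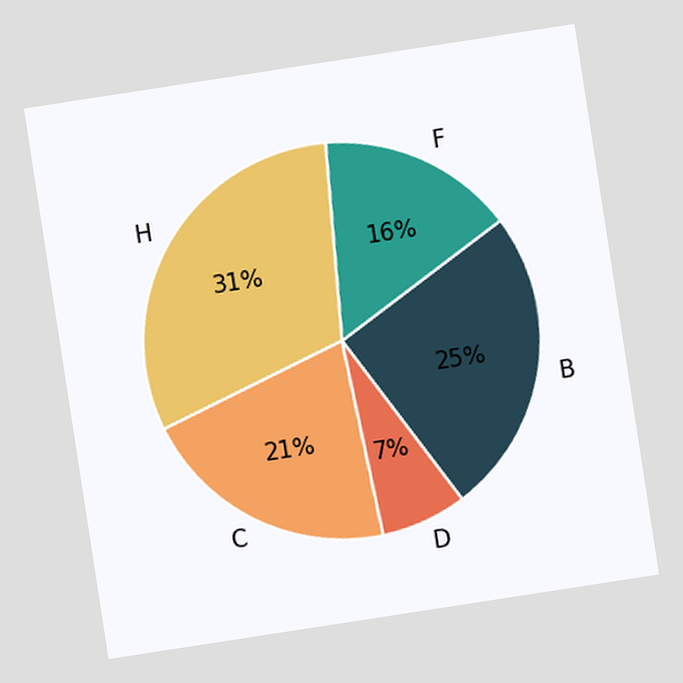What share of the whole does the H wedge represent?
The chart is tilted about 9° counter-clockwise. The H slice takes up 31% of the pie.

31%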